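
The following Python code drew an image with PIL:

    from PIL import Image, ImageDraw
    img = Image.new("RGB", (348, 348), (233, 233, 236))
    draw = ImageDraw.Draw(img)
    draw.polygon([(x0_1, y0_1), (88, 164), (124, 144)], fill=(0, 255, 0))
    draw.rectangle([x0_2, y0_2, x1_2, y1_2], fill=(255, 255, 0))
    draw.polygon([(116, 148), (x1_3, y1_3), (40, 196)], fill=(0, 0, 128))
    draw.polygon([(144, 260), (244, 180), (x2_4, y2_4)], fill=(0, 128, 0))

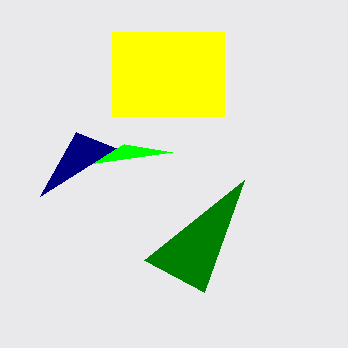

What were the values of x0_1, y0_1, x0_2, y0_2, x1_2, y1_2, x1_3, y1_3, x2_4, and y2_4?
x0_1 = 172
y0_1 = 152
x0_2 = 112
y0_2 = 32
x1_2 = 224
y1_2 = 116
x1_3 = 76
y1_3 = 132
x2_4 = 204
y2_4 = 292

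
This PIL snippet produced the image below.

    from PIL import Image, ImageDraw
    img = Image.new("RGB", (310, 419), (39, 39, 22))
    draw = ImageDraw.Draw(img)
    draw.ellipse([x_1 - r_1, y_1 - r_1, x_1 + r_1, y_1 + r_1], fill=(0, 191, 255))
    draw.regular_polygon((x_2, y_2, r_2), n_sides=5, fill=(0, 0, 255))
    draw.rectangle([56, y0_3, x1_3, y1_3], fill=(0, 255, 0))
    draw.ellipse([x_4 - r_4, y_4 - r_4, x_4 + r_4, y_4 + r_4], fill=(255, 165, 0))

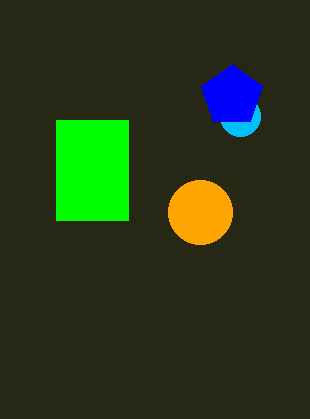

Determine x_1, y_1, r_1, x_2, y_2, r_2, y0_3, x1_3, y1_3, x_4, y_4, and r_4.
x_1 = 240, y_1 = 116, r_1 = 20, x_2 = 232, y_2 = 96, r_2 = 32, y0_3 = 120, x1_3 = 128, y1_3 = 220, x_4 = 200, y_4 = 212, r_4 = 32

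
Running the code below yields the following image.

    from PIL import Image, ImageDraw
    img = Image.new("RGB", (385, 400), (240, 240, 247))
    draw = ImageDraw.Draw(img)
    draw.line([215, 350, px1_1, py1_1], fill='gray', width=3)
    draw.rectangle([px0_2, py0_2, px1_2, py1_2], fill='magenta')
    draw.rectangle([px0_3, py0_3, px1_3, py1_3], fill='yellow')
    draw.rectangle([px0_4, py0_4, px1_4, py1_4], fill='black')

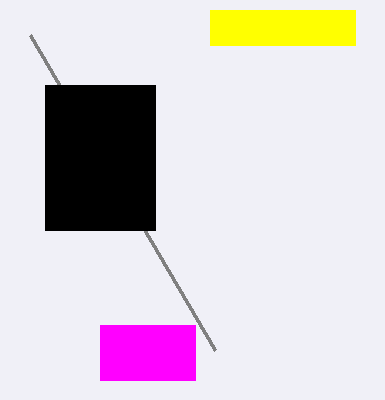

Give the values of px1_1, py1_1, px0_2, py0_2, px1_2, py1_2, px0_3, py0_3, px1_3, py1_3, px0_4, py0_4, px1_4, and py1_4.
px1_1 = 30; py1_1 = 35; px0_2 = 100; py0_2 = 325; px1_2 = 195; py1_2 = 380; px0_3 = 210; py0_3 = 10; px1_3 = 355; py1_3 = 45; px0_4 = 45; py0_4 = 85; px1_4 = 155; py1_4 = 230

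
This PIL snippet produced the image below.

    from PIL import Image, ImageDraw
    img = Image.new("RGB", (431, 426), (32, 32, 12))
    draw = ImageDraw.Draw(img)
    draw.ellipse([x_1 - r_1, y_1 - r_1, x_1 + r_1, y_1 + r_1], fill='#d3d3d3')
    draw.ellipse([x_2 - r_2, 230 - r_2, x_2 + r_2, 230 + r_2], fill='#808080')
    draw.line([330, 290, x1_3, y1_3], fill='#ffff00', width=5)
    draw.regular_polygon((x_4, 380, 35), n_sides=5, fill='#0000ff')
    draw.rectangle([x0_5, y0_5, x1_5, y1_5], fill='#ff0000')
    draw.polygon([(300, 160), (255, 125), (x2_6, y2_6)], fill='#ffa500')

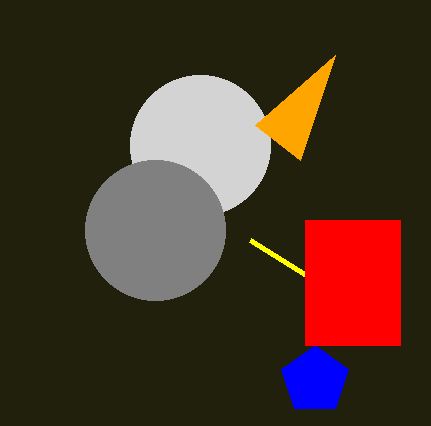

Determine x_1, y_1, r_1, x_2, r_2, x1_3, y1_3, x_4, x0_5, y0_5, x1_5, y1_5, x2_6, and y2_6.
x_1 = 200; y_1 = 145; r_1 = 70; x_2 = 155; r_2 = 70; x1_3 = 250; y1_3 = 240; x_4 = 315; x0_5 = 305; y0_5 = 220; x1_5 = 400; y1_5 = 345; x2_6 = 335; y2_6 = 55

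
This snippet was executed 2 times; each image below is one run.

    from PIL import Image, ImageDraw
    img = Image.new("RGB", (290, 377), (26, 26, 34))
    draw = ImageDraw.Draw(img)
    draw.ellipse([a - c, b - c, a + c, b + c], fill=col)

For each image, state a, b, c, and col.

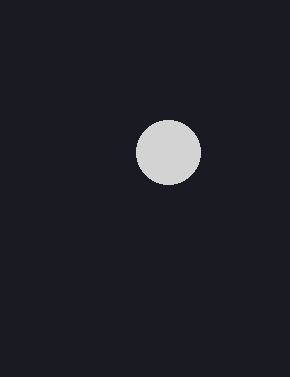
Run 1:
a = 168
b = 152
c = 32
col = 'lightgray'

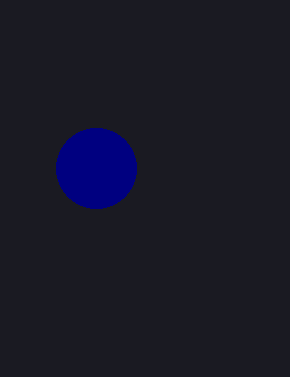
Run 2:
a = 96
b = 168
c = 40
col = 'navy'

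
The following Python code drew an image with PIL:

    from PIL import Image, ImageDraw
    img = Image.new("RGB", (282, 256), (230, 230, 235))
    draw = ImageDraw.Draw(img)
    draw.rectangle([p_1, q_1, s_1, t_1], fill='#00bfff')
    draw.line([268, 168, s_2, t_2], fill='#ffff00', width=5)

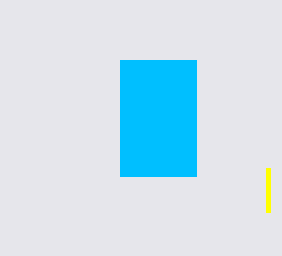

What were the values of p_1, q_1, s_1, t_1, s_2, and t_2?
p_1 = 120, q_1 = 60, s_1 = 196, t_1 = 176, s_2 = 268, t_2 = 212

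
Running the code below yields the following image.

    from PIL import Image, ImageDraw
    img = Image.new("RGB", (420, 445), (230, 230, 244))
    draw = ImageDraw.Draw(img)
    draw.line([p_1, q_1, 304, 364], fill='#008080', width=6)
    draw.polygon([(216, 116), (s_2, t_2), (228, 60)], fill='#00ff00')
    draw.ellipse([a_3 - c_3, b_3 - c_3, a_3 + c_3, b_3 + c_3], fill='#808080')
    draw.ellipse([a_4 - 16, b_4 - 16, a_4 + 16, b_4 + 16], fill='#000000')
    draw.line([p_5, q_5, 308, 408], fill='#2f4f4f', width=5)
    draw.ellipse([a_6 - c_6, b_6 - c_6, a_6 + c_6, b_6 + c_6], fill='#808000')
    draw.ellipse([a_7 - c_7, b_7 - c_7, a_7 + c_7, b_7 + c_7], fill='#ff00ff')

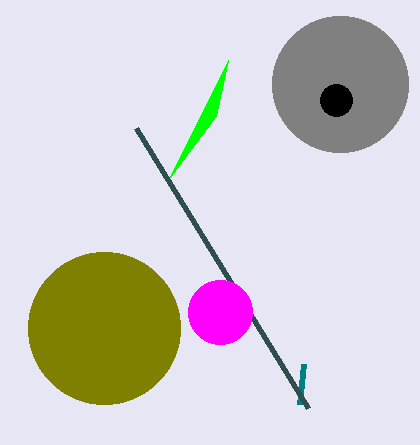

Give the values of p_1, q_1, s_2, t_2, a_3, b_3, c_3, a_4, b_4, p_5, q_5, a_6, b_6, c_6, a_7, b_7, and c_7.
p_1 = 300
q_1 = 404
s_2 = 168
t_2 = 180
a_3 = 340
b_3 = 84
c_3 = 68
a_4 = 336
b_4 = 100
p_5 = 136
q_5 = 128
a_6 = 104
b_6 = 328
c_6 = 76
a_7 = 220
b_7 = 312
c_7 = 32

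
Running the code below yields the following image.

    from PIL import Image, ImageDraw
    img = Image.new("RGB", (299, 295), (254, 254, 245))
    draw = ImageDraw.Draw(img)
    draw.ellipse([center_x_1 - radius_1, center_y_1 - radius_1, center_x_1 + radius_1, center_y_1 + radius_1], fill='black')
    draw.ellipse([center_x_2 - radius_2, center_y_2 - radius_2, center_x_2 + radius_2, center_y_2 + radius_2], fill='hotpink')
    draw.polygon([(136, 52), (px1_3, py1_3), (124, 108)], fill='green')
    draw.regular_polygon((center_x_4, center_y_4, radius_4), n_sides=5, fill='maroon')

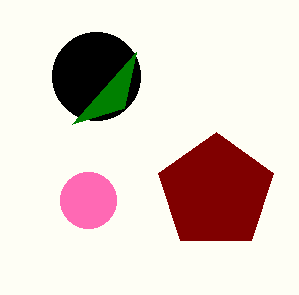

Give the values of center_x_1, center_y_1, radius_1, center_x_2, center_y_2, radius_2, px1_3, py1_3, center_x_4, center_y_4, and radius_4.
center_x_1 = 96
center_y_1 = 76
radius_1 = 44
center_x_2 = 88
center_y_2 = 200
radius_2 = 28
px1_3 = 72
py1_3 = 124
center_x_4 = 216
center_y_4 = 192
radius_4 = 60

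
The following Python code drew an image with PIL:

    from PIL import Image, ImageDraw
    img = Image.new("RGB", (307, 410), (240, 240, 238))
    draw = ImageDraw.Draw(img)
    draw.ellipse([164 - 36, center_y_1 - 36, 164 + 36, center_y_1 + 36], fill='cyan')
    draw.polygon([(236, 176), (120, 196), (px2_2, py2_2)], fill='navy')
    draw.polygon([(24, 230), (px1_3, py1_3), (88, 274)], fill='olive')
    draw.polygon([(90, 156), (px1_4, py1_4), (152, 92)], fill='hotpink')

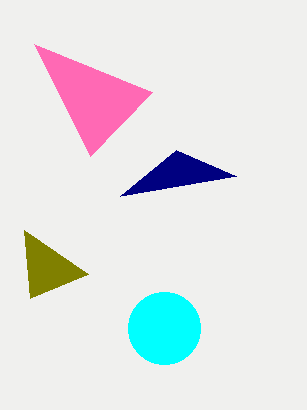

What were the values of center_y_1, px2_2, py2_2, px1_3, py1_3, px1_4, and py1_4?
center_y_1 = 328; px2_2 = 176; py2_2 = 150; px1_3 = 30; py1_3 = 298; px1_4 = 34; py1_4 = 44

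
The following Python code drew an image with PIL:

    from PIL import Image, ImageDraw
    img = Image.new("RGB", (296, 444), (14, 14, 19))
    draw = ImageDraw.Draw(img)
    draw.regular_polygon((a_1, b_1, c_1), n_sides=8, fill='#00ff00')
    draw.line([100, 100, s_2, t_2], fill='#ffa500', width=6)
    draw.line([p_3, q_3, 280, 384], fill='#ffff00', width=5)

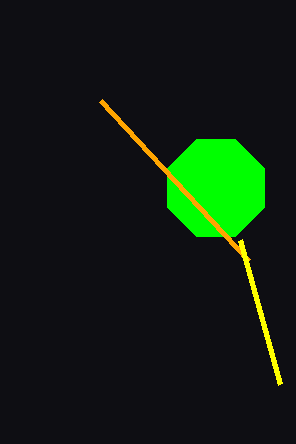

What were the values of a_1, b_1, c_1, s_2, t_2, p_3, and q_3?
a_1 = 216, b_1 = 188, c_1 = 52, s_2 = 248, t_2 = 260, p_3 = 240, q_3 = 240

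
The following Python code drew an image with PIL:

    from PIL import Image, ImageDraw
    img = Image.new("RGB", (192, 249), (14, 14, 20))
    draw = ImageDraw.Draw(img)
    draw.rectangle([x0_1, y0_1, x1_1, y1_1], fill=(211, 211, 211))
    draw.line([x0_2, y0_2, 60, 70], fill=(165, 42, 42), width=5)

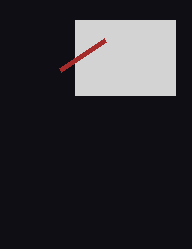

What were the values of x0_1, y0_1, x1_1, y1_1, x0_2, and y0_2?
x0_1 = 75, y0_1 = 20, x1_1 = 175, y1_1 = 95, x0_2 = 105, y0_2 = 40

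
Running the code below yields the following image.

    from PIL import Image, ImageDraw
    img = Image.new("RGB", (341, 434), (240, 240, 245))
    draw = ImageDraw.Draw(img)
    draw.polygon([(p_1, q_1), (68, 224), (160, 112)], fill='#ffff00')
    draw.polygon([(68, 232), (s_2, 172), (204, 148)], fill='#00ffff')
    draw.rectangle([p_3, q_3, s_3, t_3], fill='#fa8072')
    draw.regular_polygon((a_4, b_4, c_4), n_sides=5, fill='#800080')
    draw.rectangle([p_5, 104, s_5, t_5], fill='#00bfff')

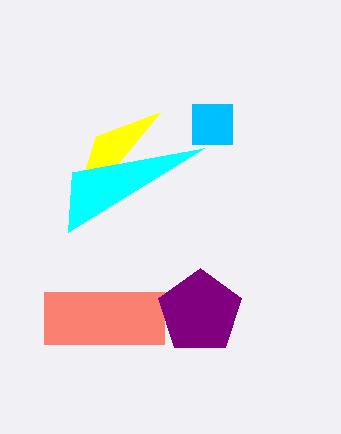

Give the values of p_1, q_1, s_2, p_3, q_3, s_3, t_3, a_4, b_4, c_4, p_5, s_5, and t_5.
p_1 = 96, q_1 = 136, s_2 = 72, p_3 = 44, q_3 = 292, s_3 = 164, t_3 = 344, a_4 = 200, b_4 = 312, c_4 = 44, p_5 = 192, s_5 = 232, t_5 = 144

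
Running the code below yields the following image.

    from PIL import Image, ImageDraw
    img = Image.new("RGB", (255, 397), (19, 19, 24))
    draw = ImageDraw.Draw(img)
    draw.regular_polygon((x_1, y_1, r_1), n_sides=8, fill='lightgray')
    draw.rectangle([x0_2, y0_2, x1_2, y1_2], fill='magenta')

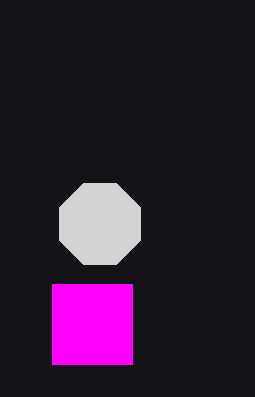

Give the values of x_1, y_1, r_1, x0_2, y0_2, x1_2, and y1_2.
x_1 = 100
y_1 = 224
r_1 = 44
x0_2 = 52
y0_2 = 284
x1_2 = 132
y1_2 = 364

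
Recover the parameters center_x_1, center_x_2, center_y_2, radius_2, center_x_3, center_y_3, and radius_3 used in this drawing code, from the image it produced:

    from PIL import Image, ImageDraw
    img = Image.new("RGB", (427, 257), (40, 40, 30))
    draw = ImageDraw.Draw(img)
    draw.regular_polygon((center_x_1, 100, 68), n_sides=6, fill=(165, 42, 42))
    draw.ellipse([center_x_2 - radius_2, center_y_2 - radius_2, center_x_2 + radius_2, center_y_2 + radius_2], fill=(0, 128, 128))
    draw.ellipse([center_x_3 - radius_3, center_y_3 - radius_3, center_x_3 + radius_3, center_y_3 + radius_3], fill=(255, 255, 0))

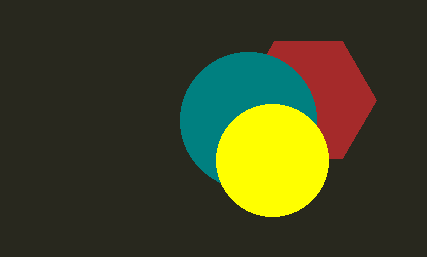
center_x_1 = 308
center_x_2 = 248
center_y_2 = 120
radius_2 = 68
center_x_3 = 272
center_y_3 = 160
radius_3 = 56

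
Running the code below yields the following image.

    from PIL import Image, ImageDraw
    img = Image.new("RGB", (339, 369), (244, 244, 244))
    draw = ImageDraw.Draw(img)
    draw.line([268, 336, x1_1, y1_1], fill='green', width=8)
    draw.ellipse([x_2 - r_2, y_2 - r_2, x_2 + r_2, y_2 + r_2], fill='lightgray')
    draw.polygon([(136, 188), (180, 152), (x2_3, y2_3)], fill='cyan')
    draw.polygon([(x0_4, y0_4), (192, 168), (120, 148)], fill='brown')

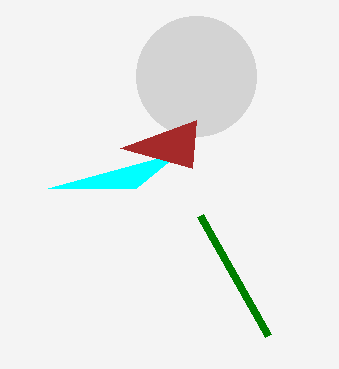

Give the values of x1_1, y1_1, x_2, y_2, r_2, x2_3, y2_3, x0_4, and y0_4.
x1_1 = 200, y1_1 = 216, x_2 = 196, y_2 = 76, r_2 = 60, x2_3 = 48, y2_3 = 188, x0_4 = 196, y0_4 = 120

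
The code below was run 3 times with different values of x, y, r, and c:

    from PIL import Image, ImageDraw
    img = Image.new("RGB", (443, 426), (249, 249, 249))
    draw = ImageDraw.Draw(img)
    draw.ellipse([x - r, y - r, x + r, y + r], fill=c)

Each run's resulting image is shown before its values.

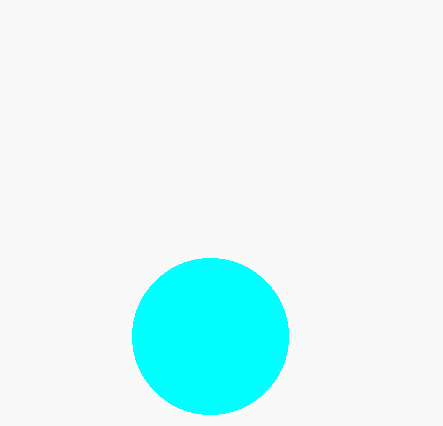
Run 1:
x = 210; y = 336; r = 78; c = 'cyan'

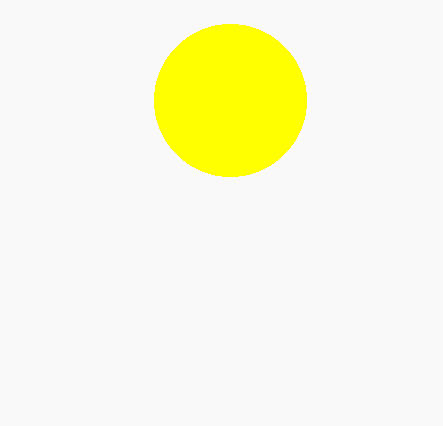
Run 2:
x = 230
y = 100
r = 76
c = 'yellow'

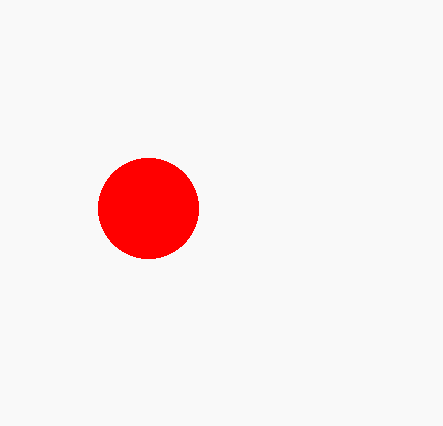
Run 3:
x = 148; y = 208; r = 50; c = 'red'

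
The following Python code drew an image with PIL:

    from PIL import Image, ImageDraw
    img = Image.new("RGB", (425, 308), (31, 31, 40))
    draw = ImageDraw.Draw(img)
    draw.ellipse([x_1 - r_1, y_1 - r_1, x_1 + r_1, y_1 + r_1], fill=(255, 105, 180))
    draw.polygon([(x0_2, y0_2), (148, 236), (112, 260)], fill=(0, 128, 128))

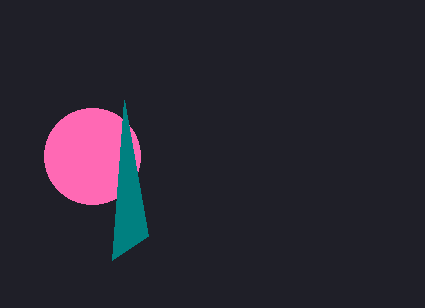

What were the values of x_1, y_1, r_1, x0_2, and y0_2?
x_1 = 92; y_1 = 156; r_1 = 48; x0_2 = 124; y0_2 = 100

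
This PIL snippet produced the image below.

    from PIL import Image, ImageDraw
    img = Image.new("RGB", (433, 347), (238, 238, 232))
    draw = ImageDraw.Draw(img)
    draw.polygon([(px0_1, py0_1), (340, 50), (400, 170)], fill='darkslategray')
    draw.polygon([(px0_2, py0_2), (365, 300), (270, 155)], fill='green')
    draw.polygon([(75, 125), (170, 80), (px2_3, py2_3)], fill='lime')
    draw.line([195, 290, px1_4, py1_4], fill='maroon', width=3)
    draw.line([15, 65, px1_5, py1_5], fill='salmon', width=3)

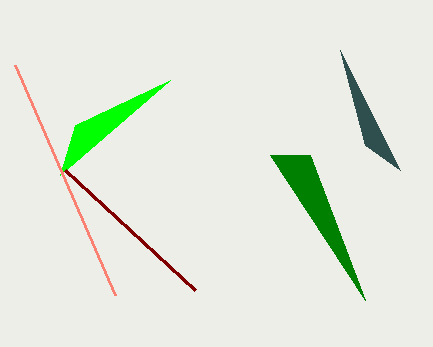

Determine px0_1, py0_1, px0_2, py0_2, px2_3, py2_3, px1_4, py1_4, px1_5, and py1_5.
px0_1 = 365; py0_1 = 145; px0_2 = 310; py0_2 = 155; px2_3 = 60; py2_3 = 175; px1_4 = 65; py1_4 = 170; px1_5 = 115; py1_5 = 295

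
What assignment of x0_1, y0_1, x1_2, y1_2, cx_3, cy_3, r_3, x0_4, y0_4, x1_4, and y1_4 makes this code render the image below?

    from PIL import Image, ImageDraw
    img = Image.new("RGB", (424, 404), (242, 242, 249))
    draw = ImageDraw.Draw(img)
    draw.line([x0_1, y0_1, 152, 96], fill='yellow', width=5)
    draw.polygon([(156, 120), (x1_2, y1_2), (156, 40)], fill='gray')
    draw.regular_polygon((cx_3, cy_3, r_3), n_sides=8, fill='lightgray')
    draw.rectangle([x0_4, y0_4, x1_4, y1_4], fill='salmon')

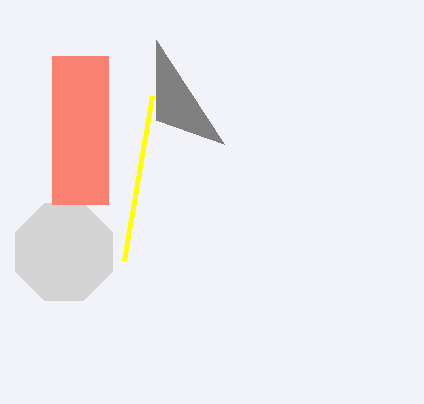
x0_1 = 124, y0_1 = 260, x1_2 = 224, y1_2 = 144, cx_3 = 64, cy_3 = 252, r_3 = 52, x0_4 = 52, y0_4 = 56, x1_4 = 108, y1_4 = 204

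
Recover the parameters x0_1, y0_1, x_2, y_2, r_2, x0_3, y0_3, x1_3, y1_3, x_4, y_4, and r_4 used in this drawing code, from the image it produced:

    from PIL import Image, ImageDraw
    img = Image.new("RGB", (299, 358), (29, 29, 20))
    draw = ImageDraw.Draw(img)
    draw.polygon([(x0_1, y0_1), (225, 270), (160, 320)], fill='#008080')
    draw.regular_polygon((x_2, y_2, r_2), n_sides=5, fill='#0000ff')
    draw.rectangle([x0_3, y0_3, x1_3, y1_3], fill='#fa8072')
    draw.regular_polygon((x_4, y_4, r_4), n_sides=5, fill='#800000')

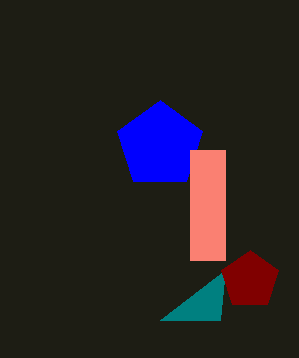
x0_1 = 220
y0_1 = 320
x_2 = 160
y_2 = 145
r_2 = 45
x0_3 = 190
y0_3 = 150
x1_3 = 225
y1_3 = 260
x_4 = 250
y_4 = 280
r_4 = 30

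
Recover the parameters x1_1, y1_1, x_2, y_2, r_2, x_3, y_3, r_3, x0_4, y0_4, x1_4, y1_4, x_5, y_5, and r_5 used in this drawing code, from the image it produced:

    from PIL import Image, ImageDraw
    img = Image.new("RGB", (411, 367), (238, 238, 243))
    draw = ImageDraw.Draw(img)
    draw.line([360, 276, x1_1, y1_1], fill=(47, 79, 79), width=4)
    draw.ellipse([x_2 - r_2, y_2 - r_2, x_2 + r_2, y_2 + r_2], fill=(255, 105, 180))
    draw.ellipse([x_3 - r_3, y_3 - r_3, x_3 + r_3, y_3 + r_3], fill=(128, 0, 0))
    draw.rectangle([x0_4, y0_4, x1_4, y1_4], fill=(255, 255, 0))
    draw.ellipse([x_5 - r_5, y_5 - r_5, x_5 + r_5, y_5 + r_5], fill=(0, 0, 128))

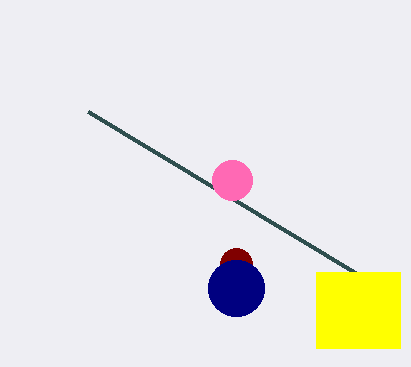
x1_1 = 88; y1_1 = 112; x_2 = 232; y_2 = 180; r_2 = 20; x_3 = 236; y_3 = 264; r_3 = 16; x0_4 = 316; y0_4 = 272; x1_4 = 400; y1_4 = 348; x_5 = 236; y_5 = 288; r_5 = 28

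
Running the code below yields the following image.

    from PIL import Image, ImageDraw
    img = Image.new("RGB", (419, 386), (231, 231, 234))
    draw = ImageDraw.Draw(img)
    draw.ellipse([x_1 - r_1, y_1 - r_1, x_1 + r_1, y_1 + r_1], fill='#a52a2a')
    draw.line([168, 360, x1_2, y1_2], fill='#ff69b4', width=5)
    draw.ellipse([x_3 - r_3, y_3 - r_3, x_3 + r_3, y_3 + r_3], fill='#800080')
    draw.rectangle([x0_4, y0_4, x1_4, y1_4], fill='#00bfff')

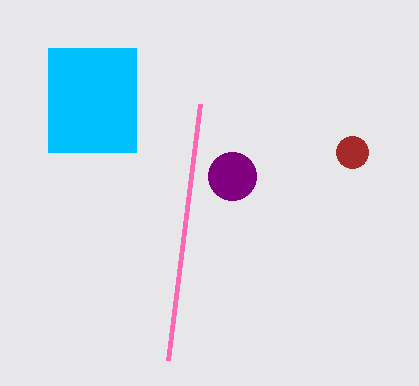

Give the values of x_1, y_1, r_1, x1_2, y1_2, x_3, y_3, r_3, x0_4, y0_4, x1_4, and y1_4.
x_1 = 352, y_1 = 152, r_1 = 16, x1_2 = 200, y1_2 = 104, x_3 = 232, y_3 = 176, r_3 = 24, x0_4 = 48, y0_4 = 48, x1_4 = 136, y1_4 = 152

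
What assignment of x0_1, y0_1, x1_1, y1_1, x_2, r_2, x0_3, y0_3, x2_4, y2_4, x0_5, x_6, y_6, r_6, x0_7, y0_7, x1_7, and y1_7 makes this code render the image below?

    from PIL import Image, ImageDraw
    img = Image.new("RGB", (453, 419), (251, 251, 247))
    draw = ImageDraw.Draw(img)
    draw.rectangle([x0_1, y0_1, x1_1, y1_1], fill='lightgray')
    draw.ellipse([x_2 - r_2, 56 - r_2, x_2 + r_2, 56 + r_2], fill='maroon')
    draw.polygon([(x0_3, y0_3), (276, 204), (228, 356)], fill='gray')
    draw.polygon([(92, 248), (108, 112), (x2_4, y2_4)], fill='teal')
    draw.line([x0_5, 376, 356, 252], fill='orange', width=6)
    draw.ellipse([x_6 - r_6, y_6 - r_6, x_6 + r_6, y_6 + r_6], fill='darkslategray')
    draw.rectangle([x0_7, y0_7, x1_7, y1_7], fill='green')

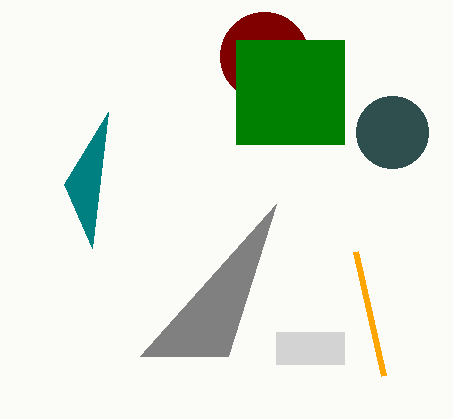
x0_1 = 276
y0_1 = 332
x1_1 = 344
y1_1 = 364
x_2 = 264
r_2 = 44
x0_3 = 140
y0_3 = 356
x2_4 = 64
y2_4 = 184
x0_5 = 384
x_6 = 392
y_6 = 132
r_6 = 36
x0_7 = 236
y0_7 = 40
x1_7 = 344
y1_7 = 144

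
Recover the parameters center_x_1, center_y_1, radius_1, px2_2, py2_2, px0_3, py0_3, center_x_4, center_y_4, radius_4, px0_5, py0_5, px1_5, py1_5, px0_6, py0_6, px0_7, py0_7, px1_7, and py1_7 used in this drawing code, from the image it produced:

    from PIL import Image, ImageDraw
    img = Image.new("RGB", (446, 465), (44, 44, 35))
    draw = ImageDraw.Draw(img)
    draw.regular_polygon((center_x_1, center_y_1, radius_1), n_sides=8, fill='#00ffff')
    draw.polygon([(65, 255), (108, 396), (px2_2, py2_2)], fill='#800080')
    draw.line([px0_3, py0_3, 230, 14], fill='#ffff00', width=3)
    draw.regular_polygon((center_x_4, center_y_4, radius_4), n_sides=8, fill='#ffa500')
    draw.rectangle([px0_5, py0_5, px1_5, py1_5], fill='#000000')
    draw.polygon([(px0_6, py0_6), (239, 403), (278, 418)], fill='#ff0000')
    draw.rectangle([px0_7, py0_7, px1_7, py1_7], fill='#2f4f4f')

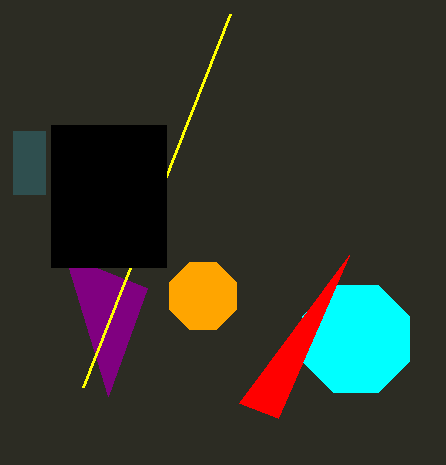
center_x_1 = 356; center_y_1 = 339; radius_1 = 58; px2_2 = 147; py2_2 = 288; px0_3 = 83; py0_3 = 387; center_x_4 = 203; center_y_4 = 296; radius_4 = 36; px0_5 = 51; py0_5 = 125; px1_5 = 166; py1_5 = 267; px0_6 = 349; py0_6 = 255; px0_7 = 13; py0_7 = 131; px1_7 = 45; py1_7 = 194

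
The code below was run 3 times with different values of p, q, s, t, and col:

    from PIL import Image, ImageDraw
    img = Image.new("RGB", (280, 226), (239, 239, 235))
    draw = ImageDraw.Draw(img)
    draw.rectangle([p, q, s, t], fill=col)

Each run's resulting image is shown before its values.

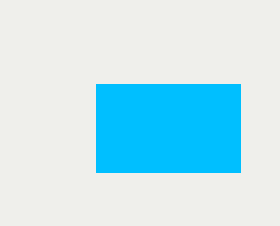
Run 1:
p = 96, q = 84, s = 240, t = 172, col = 'deepskyblue'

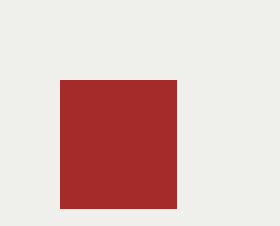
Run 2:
p = 60
q = 80
s = 176
t = 208
col = 'brown'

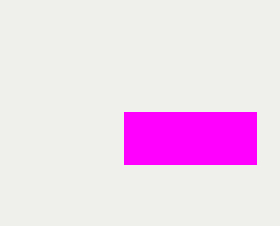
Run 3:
p = 124; q = 112; s = 256; t = 164; col = 'magenta'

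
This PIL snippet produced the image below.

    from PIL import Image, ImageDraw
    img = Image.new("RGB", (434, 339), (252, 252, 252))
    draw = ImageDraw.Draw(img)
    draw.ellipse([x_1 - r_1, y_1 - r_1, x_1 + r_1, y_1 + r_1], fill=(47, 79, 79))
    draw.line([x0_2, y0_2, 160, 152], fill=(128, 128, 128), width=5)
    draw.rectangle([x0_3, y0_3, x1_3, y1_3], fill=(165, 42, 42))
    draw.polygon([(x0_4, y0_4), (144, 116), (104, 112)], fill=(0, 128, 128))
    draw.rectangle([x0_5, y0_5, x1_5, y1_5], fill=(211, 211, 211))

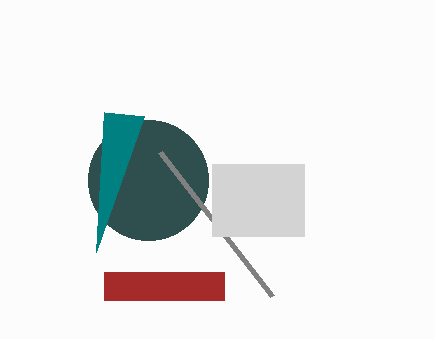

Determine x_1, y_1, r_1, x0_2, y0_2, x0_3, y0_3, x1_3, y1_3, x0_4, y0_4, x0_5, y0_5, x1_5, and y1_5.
x_1 = 148, y_1 = 180, r_1 = 60, x0_2 = 272, y0_2 = 296, x0_3 = 104, y0_3 = 272, x1_3 = 224, y1_3 = 300, x0_4 = 96, y0_4 = 252, x0_5 = 212, y0_5 = 164, x1_5 = 304, y1_5 = 236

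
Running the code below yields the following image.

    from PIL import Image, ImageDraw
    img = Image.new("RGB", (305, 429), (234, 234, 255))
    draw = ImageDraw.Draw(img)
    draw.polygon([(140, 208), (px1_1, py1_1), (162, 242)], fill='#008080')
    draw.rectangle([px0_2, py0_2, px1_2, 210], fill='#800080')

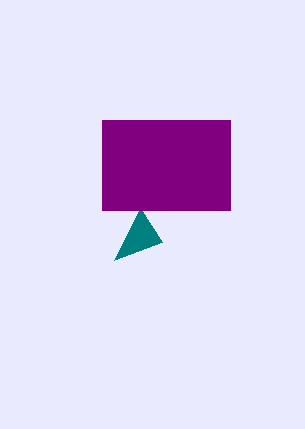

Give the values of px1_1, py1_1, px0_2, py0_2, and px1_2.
px1_1 = 114; py1_1 = 260; px0_2 = 102; py0_2 = 120; px1_2 = 230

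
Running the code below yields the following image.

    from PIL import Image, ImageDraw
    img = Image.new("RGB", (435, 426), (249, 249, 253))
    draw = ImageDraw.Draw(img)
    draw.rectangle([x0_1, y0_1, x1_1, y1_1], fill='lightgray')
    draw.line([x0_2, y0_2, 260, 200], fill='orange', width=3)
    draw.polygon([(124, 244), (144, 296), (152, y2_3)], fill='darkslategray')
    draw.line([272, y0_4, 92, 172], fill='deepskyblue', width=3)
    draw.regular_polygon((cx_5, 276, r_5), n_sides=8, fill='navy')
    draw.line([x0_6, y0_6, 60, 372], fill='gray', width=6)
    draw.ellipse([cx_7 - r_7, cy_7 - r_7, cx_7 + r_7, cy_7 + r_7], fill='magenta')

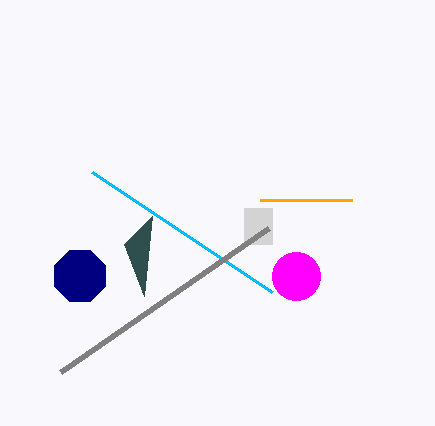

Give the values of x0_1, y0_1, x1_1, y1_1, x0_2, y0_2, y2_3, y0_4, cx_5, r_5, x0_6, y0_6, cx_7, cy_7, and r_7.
x0_1 = 244
y0_1 = 208
x1_1 = 272
y1_1 = 244
x0_2 = 352
y0_2 = 200
y2_3 = 216
y0_4 = 292
cx_5 = 80
r_5 = 28
x0_6 = 268
y0_6 = 228
cx_7 = 296
cy_7 = 276
r_7 = 24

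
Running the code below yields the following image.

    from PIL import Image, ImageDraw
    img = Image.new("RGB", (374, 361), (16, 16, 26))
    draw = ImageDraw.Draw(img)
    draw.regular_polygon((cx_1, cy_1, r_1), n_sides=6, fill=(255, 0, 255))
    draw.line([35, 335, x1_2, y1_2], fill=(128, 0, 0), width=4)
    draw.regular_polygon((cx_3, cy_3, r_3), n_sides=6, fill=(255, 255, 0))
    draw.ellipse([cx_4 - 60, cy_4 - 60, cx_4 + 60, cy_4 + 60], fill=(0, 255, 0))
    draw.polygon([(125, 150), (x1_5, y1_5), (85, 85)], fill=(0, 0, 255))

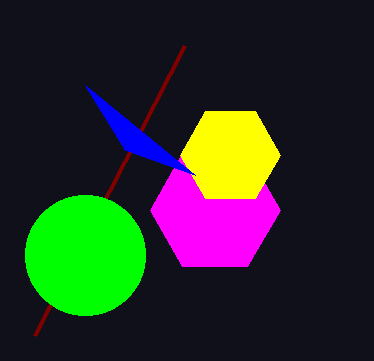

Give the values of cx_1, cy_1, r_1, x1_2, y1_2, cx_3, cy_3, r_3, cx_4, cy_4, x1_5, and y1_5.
cx_1 = 215
cy_1 = 210
r_1 = 65
x1_2 = 185
y1_2 = 45
cx_3 = 230
cy_3 = 155
r_3 = 50
cx_4 = 85
cy_4 = 255
x1_5 = 195
y1_5 = 175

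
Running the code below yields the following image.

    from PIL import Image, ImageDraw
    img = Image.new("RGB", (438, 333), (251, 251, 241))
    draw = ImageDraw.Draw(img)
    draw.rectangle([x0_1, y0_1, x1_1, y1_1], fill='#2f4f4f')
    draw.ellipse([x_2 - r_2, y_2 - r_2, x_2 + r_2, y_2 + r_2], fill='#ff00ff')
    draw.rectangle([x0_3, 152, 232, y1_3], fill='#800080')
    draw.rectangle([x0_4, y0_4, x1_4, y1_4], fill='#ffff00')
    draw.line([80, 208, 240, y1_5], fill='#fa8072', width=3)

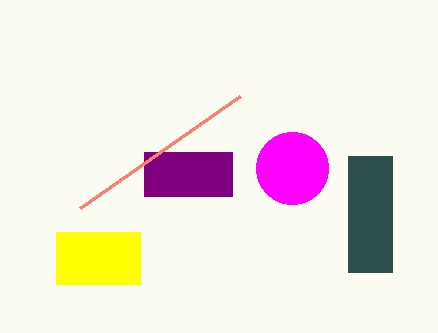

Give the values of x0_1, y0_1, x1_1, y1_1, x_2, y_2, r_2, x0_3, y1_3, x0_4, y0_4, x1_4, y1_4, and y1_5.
x0_1 = 348, y0_1 = 156, x1_1 = 392, y1_1 = 272, x_2 = 292, y_2 = 168, r_2 = 36, x0_3 = 144, y1_3 = 196, x0_4 = 56, y0_4 = 232, x1_4 = 140, y1_4 = 284, y1_5 = 96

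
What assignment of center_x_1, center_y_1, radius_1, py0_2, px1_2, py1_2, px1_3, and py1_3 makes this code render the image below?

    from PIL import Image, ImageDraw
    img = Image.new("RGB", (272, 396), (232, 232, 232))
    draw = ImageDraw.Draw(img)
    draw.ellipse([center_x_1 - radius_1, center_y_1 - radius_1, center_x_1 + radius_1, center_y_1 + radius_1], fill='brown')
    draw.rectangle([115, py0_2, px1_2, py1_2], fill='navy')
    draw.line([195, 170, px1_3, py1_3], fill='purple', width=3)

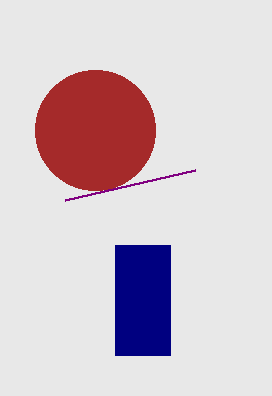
center_x_1 = 95, center_y_1 = 130, radius_1 = 60, py0_2 = 245, px1_2 = 170, py1_2 = 355, px1_3 = 65, py1_3 = 200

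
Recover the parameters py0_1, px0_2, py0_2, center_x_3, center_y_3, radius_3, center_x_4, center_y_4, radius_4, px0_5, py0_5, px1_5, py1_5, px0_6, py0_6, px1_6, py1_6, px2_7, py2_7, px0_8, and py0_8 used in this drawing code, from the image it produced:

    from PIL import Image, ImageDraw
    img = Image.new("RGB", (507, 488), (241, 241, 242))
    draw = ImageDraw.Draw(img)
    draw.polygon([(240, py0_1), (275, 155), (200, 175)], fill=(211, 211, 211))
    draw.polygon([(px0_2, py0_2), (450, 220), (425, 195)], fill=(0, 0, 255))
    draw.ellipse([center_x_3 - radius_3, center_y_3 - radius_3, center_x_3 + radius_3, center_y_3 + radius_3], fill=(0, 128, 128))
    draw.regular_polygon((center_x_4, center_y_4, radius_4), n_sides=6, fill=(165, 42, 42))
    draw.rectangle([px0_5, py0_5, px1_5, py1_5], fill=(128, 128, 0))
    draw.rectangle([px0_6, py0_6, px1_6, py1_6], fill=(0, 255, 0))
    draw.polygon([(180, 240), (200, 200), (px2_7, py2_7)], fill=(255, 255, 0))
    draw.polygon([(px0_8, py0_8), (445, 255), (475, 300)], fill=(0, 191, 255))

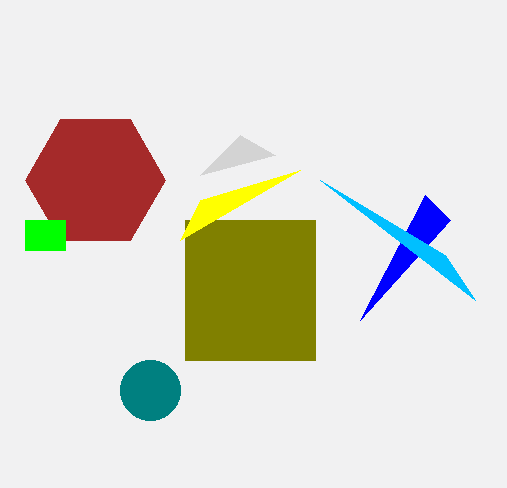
py0_1 = 135; px0_2 = 360; py0_2 = 320; center_x_3 = 150; center_y_3 = 390; radius_3 = 30; center_x_4 = 95; center_y_4 = 180; radius_4 = 70; px0_5 = 185; py0_5 = 220; px1_5 = 315; py1_5 = 360; px0_6 = 25; py0_6 = 220; px1_6 = 65; py1_6 = 250; px2_7 = 300; py2_7 = 170; px0_8 = 320; py0_8 = 180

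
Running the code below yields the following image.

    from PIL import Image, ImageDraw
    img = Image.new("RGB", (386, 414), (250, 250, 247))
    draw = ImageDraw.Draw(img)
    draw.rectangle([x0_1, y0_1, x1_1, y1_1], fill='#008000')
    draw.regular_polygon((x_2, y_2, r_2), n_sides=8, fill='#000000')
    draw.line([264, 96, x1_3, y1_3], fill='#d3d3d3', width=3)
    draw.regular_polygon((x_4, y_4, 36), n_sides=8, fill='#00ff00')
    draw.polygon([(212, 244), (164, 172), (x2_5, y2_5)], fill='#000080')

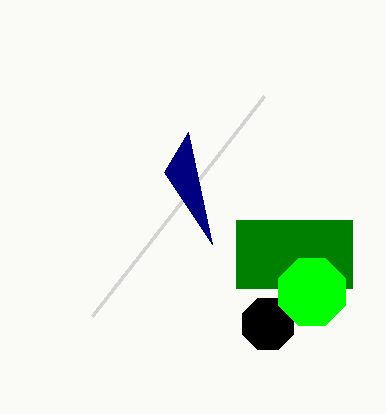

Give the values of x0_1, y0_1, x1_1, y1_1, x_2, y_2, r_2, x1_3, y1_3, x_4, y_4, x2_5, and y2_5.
x0_1 = 236; y0_1 = 220; x1_1 = 352; y1_1 = 288; x_2 = 268; y_2 = 324; r_2 = 28; x1_3 = 92; y1_3 = 316; x_4 = 312; y_4 = 292; x2_5 = 188; y2_5 = 132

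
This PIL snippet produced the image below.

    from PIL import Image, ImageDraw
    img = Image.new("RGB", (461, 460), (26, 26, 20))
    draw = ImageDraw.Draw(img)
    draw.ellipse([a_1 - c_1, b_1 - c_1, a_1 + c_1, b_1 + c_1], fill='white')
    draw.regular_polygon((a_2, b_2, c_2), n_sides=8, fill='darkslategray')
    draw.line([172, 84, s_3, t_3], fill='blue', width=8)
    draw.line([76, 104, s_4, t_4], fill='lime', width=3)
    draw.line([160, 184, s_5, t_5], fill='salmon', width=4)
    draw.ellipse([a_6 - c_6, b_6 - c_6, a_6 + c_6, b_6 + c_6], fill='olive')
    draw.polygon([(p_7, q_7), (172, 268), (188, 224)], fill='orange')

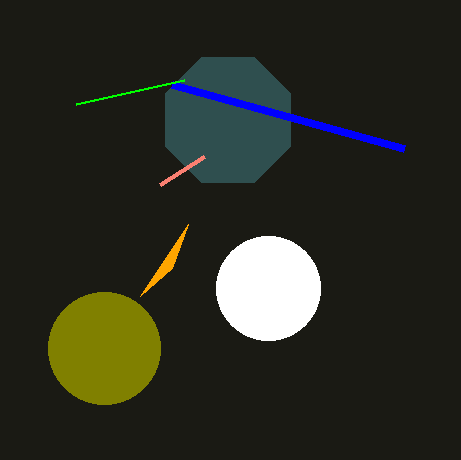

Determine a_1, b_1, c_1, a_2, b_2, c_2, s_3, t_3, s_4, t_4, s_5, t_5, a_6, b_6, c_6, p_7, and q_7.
a_1 = 268; b_1 = 288; c_1 = 52; a_2 = 228; b_2 = 120; c_2 = 68; s_3 = 404; t_3 = 148; s_4 = 184; t_4 = 80; s_5 = 204; t_5 = 156; a_6 = 104; b_6 = 348; c_6 = 56; p_7 = 140; q_7 = 296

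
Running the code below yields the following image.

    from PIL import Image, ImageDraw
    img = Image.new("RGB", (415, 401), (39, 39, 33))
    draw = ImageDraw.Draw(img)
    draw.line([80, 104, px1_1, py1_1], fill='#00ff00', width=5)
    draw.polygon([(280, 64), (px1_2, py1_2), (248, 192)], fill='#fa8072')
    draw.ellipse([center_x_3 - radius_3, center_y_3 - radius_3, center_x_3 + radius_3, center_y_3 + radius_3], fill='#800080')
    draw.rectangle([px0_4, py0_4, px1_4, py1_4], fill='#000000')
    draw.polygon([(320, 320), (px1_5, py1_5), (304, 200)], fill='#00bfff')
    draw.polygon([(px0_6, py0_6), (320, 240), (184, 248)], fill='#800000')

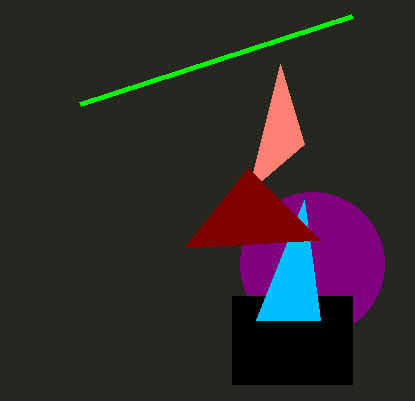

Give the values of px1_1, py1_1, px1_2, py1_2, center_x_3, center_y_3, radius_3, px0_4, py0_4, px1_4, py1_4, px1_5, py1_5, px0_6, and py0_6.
px1_1 = 352
py1_1 = 16
px1_2 = 304
py1_2 = 144
center_x_3 = 312
center_y_3 = 264
radius_3 = 72
px0_4 = 232
py0_4 = 296
px1_4 = 352
py1_4 = 384
px1_5 = 256
py1_5 = 320
px0_6 = 248
py0_6 = 168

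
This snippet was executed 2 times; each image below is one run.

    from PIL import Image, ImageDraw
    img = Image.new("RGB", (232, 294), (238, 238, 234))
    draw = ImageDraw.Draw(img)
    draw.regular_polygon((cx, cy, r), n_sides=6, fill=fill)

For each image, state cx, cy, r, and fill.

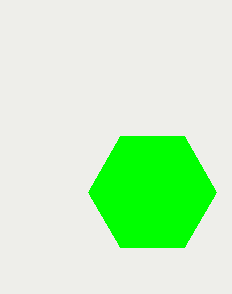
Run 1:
cx = 152
cy = 192
r = 64
fill = 'lime'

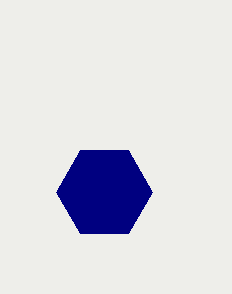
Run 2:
cx = 104, cy = 192, r = 48, fill = 'navy'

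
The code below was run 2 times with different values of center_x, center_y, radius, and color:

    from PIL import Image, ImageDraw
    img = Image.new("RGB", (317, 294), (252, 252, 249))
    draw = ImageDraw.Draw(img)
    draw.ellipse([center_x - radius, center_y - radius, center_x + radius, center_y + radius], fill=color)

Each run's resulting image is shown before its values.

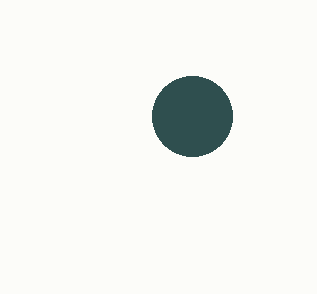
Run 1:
center_x = 192, center_y = 116, radius = 40, color = 'darkslategray'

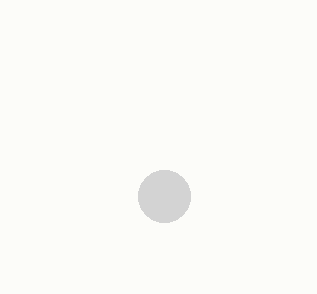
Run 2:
center_x = 164
center_y = 196
radius = 26
color = 'lightgray'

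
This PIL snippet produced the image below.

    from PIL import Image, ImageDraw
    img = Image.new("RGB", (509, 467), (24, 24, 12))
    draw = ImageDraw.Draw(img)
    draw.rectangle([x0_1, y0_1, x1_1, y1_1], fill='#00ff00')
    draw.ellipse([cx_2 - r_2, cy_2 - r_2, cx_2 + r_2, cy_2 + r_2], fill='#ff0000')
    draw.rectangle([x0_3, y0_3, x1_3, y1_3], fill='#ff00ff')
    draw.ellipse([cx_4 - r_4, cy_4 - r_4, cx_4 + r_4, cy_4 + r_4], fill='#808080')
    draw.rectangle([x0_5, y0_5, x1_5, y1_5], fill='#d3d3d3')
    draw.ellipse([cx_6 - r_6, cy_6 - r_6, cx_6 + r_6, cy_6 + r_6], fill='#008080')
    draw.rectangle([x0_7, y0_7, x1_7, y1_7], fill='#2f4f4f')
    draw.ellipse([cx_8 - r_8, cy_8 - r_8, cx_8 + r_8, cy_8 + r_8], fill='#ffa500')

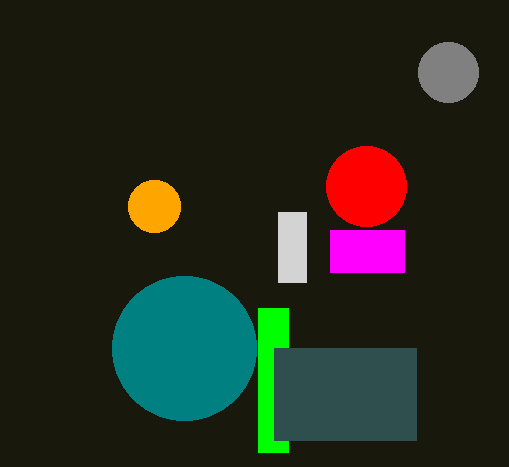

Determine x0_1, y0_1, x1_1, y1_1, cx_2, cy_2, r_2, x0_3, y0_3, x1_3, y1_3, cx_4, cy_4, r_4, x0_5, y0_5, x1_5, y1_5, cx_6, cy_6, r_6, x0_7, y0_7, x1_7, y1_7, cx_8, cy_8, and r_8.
x0_1 = 258
y0_1 = 308
x1_1 = 288
y1_1 = 452
cx_2 = 366
cy_2 = 186
r_2 = 40
x0_3 = 330
y0_3 = 230
x1_3 = 404
y1_3 = 272
cx_4 = 448
cy_4 = 72
r_4 = 30
x0_5 = 278
y0_5 = 212
x1_5 = 306
y1_5 = 282
cx_6 = 184
cy_6 = 348
r_6 = 72
x0_7 = 274
y0_7 = 348
x1_7 = 416
y1_7 = 440
cx_8 = 154
cy_8 = 206
r_8 = 26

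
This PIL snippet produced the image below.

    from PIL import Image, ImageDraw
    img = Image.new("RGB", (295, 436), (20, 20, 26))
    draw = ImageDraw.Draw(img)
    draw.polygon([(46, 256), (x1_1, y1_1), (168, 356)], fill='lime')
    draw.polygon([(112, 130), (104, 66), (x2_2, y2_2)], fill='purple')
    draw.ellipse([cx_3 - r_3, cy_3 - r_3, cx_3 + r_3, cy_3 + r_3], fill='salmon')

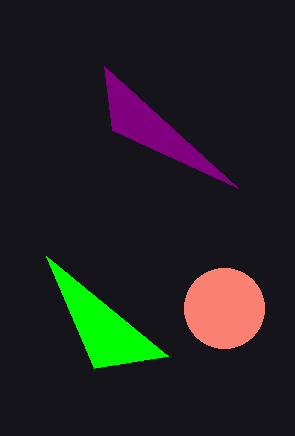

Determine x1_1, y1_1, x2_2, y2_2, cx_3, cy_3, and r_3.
x1_1 = 94; y1_1 = 368; x2_2 = 238; y2_2 = 188; cx_3 = 224; cy_3 = 308; r_3 = 40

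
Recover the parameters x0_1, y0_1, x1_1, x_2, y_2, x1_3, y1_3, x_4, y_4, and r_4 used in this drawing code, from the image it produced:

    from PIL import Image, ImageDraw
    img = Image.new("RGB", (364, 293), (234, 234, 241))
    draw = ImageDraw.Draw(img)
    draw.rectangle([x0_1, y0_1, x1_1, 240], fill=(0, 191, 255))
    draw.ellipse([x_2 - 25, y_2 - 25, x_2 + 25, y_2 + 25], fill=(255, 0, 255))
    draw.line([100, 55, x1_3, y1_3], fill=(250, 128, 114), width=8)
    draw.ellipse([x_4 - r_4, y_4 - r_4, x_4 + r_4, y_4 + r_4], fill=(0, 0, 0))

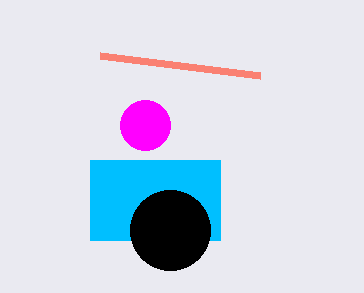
x0_1 = 90, y0_1 = 160, x1_1 = 220, x_2 = 145, y_2 = 125, x1_3 = 260, y1_3 = 75, x_4 = 170, y_4 = 230, r_4 = 40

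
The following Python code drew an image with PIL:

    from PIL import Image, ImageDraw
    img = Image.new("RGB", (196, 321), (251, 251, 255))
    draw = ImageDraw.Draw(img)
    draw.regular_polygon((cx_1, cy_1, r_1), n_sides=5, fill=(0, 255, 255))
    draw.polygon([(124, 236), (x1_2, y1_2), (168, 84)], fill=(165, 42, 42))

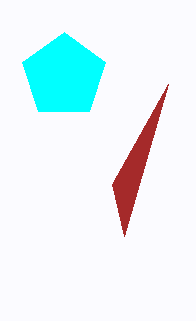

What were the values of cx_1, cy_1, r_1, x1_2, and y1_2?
cx_1 = 64, cy_1 = 76, r_1 = 44, x1_2 = 112, y1_2 = 184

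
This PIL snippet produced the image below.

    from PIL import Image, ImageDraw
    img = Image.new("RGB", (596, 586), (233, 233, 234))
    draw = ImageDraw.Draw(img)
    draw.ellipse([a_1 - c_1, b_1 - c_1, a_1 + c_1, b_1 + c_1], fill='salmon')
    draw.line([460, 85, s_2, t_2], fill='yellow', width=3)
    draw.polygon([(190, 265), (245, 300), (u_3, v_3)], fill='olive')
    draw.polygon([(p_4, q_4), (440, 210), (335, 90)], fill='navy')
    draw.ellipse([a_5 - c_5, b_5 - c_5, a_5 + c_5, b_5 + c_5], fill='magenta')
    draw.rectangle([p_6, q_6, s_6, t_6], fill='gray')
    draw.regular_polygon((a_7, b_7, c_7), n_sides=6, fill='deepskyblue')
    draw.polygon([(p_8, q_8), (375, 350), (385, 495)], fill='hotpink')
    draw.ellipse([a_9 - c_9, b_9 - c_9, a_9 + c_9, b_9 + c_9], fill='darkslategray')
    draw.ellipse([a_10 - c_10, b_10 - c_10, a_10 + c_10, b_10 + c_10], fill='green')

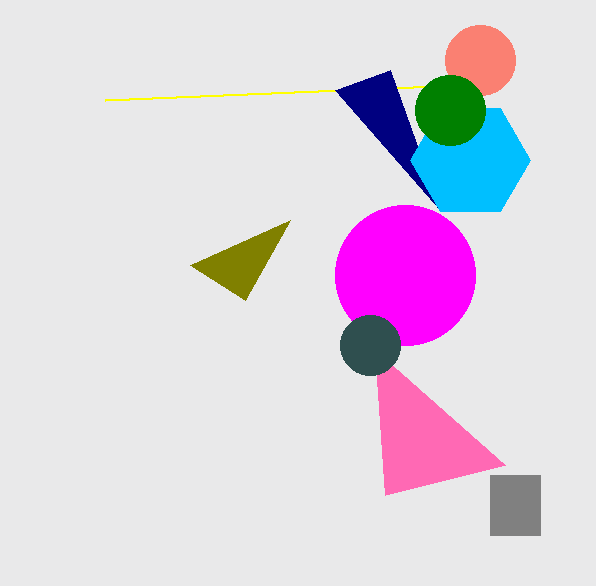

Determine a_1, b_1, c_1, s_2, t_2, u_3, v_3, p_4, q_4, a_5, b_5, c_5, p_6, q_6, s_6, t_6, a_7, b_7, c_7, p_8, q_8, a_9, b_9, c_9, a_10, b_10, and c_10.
a_1 = 480
b_1 = 60
c_1 = 35
s_2 = 105
t_2 = 100
u_3 = 290
v_3 = 220
p_4 = 390
q_4 = 70
a_5 = 405
b_5 = 275
c_5 = 70
p_6 = 490
q_6 = 475
s_6 = 540
t_6 = 535
a_7 = 470
b_7 = 160
c_7 = 60
p_8 = 505
q_8 = 465
a_9 = 370
b_9 = 345
c_9 = 30
a_10 = 450
b_10 = 110
c_10 = 35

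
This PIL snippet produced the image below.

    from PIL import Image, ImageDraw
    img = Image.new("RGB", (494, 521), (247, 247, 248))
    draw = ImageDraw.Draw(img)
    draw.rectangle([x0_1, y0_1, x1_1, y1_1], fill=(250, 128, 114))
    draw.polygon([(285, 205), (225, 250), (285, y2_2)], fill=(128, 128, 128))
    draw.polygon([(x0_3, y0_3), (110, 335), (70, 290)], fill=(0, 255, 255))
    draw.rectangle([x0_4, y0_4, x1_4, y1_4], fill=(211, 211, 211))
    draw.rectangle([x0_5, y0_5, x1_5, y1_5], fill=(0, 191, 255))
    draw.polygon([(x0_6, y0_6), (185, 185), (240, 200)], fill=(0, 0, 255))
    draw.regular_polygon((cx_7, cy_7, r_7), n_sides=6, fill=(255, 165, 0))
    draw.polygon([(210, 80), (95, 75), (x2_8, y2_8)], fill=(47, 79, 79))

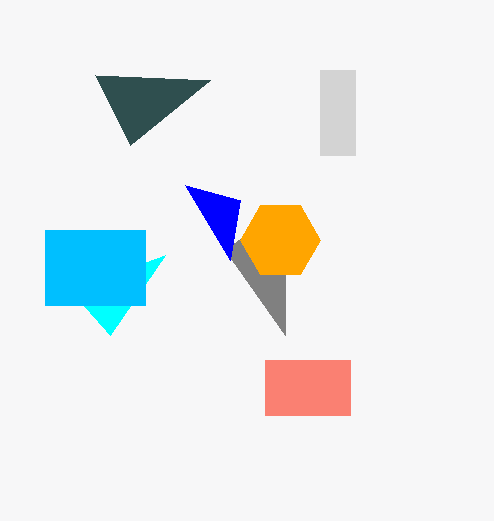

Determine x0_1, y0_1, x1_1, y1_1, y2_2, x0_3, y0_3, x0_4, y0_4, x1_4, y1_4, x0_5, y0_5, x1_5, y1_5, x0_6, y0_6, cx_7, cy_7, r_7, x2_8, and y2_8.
x0_1 = 265
y0_1 = 360
x1_1 = 350
y1_1 = 415
y2_2 = 335
x0_3 = 165
y0_3 = 255
x0_4 = 320
y0_4 = 70
x1_4 = 355
y1_4 = 155
x0_5 = 45
y0_5 = 230
x1_5 = 145
y1_5 = 305
x0_6 = 230
y0_6 = 260
cx_7 = 280
cy_7 = 240
r_7 = 40
x2_8 = 130
y2_8 = 145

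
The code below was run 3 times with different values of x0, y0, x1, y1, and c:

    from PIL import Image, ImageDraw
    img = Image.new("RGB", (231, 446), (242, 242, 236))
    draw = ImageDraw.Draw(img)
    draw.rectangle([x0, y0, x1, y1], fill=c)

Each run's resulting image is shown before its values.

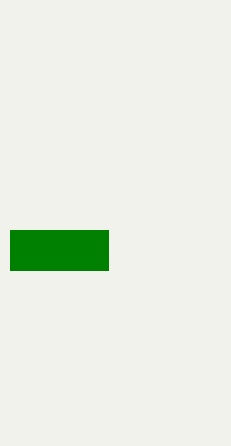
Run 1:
x0 = 10
y0 = 230
x1 = 108
y1 = 270
c = 'green'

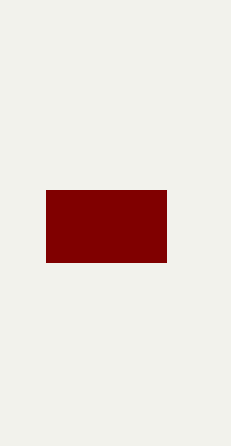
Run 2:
x0 = 46, y0 = 190, x1 = 166, y1 = 262, c = 'maroon'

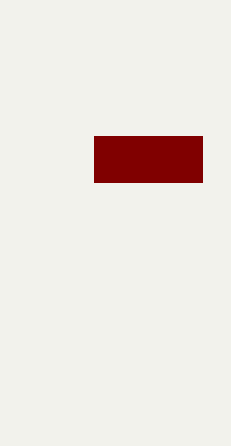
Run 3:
x0 = 94
y0 = 136
x1 = 202
y1 = 182
c = 'maroon'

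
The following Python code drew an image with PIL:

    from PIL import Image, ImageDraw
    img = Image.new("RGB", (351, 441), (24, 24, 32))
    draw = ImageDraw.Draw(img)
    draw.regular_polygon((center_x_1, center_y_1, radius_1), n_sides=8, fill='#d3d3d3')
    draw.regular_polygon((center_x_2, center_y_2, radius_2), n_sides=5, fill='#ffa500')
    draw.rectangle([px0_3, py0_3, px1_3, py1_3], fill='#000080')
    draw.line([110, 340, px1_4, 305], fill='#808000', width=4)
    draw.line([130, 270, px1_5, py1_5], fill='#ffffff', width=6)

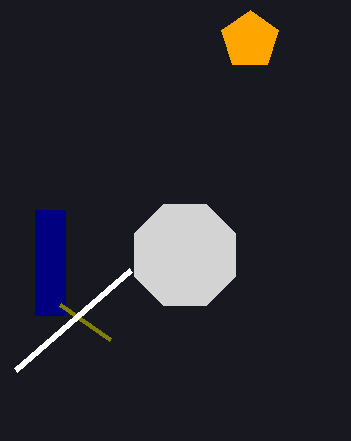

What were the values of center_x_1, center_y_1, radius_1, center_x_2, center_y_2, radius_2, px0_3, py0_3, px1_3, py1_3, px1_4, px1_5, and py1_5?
center_x_1 = 185, center_y_1 = 255, radius_1 = 55, center_x_2 = 250, center_y_2 = 40, radius_2 = 30, px0_3 = 35, py0_3 = 210, px1_3 = 65, py1_3 = 315, px1_4 = 60, px1_5 = 15, py1_5 = 370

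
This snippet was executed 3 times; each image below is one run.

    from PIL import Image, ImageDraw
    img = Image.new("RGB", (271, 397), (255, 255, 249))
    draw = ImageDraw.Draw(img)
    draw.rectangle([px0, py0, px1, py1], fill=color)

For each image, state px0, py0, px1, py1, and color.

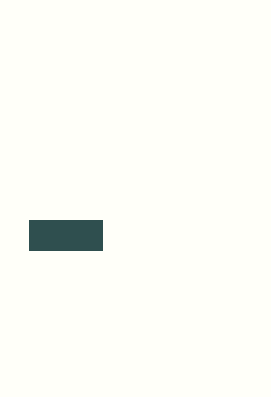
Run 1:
px0 = 29, py0 = 220, px1 = 102, py1 = 250, color = 'darkslategray'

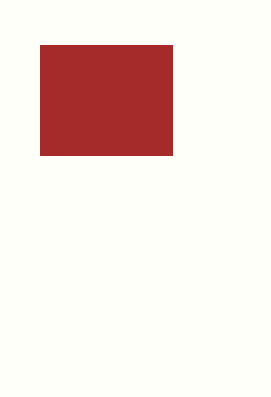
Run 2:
px0 = 40; py0 = 45; px1 = 172; py1 = 155; color = 'brown'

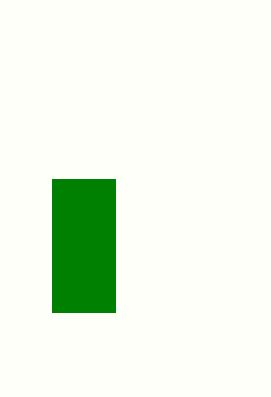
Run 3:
px0 = 52, py0 = 179, px1 = 115, py1 = 312, color = 'green'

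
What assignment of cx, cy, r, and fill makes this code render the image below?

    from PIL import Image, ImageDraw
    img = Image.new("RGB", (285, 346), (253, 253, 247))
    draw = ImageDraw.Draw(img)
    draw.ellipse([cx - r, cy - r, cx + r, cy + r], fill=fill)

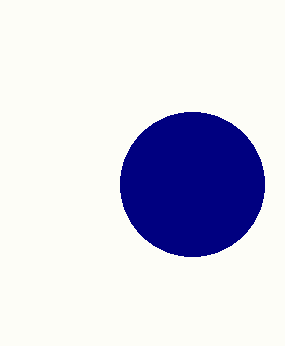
cx = 192, cy = 184, r = 72, fill = 'navy'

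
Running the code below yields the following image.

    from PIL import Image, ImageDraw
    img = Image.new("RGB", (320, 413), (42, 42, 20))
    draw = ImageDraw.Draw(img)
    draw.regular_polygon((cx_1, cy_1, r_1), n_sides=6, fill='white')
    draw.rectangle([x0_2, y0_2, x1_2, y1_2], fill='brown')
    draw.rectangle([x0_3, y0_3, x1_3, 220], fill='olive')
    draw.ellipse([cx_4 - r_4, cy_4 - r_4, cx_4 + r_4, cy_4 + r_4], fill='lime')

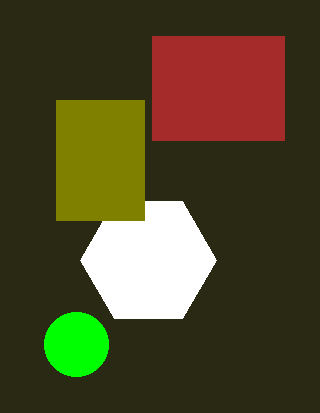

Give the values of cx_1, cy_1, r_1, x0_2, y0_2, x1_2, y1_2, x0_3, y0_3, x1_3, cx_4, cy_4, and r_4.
cx_1 = 148
cy_1 = 260
r_1 = 68
x0_2 = 152
y0_2 = 36
x1_2 = 284
y1_2 = 140
x0_3 = 56
y0_3 = 100
x1_3 = 144
cx_4 = 76
cy_4 = 344
r_4 = 32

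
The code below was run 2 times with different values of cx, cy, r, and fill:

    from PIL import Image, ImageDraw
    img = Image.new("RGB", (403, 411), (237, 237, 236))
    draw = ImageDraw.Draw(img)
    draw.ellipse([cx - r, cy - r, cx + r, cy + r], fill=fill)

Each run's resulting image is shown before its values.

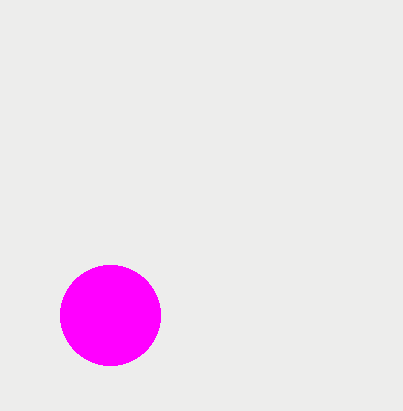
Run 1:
cx = 110
cy = 315
r = 50
fill = 'magenta'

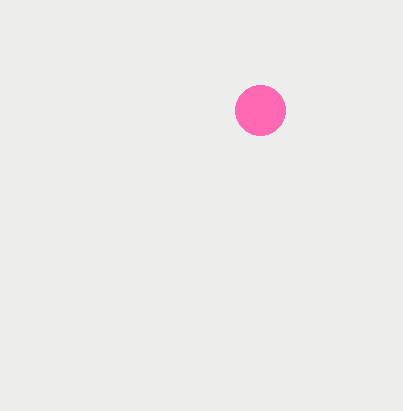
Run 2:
cx = 260; cy = 110; r = 25; fill = 'hotpink'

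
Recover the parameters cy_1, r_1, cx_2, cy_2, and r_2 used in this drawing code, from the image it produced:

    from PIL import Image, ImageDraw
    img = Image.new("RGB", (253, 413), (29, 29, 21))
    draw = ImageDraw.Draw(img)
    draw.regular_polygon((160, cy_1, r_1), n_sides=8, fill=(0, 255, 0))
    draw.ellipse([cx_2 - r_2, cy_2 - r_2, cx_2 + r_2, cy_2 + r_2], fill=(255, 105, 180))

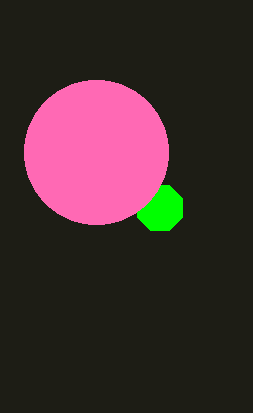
cy_1 = 208, r_1 = 24, cx_2 = 96, cy_2 = 152, r_2 = 72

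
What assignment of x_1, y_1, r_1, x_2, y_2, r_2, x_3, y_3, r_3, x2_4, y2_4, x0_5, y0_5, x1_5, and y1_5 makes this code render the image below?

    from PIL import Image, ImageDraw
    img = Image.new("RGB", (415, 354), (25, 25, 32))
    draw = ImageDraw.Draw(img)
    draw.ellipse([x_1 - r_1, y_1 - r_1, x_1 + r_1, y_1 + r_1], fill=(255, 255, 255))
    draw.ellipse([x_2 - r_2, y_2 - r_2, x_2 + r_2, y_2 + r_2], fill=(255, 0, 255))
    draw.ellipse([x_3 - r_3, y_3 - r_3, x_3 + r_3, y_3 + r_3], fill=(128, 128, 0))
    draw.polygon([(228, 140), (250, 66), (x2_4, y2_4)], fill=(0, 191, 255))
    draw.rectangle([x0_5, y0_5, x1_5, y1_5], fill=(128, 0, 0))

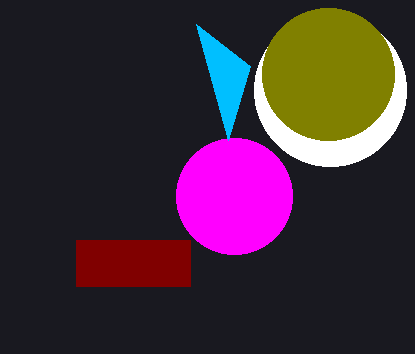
x_1 = 330
y_1 = 90
r_1 = 76
x_2 = 234
y_2 = 196
r_2 = 58
x_3 = 328
y_3 = 74
r_3 = 66
x2_4 = 196
y2_4 = 24
x0_5 = 76
y0_5 = 240
x1_5 = 190
y1_5 = 286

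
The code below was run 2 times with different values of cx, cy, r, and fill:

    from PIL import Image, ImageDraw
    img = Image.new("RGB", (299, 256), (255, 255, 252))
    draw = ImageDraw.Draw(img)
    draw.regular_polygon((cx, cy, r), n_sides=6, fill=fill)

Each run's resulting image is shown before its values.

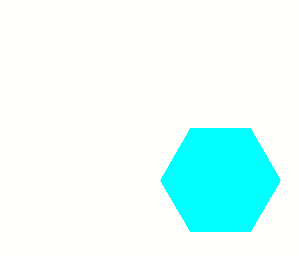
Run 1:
cx = 220
cy = 180
r = 60
fill = 'cyan'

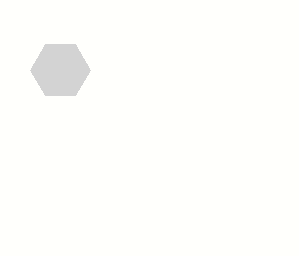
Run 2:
cx = 60
cy = 70
r = 30
fill = 'lightgray'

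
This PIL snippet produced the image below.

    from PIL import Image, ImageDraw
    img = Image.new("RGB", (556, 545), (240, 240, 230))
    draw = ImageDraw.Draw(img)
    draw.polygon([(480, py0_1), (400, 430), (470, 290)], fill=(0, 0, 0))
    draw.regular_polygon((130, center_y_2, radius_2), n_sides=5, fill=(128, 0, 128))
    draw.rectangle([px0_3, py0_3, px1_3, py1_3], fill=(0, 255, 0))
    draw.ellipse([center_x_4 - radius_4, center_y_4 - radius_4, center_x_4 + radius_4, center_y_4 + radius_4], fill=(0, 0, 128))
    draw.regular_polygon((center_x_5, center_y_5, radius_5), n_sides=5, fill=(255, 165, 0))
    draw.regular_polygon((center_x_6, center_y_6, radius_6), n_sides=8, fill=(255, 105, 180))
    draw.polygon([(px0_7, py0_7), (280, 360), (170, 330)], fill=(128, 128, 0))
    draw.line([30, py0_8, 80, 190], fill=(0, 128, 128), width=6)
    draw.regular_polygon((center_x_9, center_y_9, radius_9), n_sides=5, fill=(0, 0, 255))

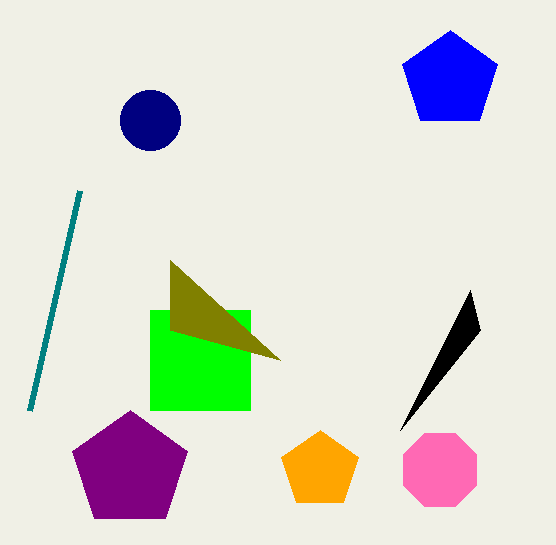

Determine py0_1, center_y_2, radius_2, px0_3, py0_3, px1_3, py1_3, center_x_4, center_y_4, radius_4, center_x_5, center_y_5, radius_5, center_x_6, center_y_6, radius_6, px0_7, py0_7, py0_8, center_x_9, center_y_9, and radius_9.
py0_1 = 330
center_y_2 = 470
radius_2 = 60
px0_3 = 150
py0_3 = 310
px1_3 = 250
py1_3 = 410
center_x_4 = 150
center_y_4 = 120
radius_4 = 30
center_x_5 = 320
center_y_5 = 470
radius_5 = 40
center_x_6 = 440
center_y_6 = 470
radius_6 = 40
px0_7 = 170
py0_7 = 260
py0_8 = 410
center_x_9 = 450
center_y_9 = 80
radius_9 = 50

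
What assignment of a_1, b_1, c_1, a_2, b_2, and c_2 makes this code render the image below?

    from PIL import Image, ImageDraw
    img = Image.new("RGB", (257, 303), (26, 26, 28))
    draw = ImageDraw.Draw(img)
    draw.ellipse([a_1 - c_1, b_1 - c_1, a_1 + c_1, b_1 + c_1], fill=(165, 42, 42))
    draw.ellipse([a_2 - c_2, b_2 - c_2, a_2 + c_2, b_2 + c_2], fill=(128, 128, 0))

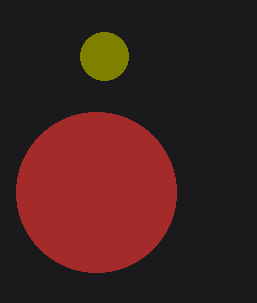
a_1 = 96
b_1 = 192
c_1 = 80
a_2 = 104
b_2 = 56
c_2 = 24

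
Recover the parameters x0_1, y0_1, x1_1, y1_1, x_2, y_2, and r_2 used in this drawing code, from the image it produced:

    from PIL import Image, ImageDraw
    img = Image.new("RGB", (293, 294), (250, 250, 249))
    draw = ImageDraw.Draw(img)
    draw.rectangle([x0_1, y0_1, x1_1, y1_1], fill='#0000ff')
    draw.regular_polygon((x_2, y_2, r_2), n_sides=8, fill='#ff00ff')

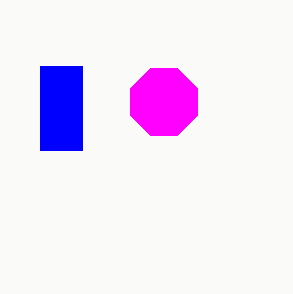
x0_1 = 40, y0_1 = 66, x1_1 = 82, y1_1 = 150, x_2 = 164, y_2 = 102, r_2 = 36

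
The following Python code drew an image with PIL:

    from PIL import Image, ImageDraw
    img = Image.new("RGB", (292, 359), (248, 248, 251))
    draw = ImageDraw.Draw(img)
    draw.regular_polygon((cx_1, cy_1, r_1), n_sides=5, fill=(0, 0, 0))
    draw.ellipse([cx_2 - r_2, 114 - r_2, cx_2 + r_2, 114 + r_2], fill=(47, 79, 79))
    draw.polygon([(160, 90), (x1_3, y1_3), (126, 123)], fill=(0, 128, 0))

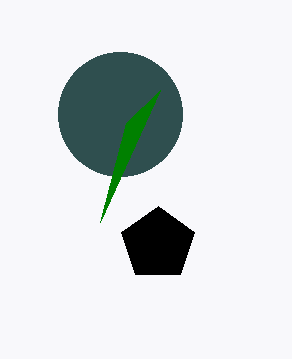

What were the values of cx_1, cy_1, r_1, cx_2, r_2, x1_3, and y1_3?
cx_1 = 158; cy_1 = 244; r_1 = 38; cx_2 = 120; r_2 = 62; x1_3 = 100; y1_3 = 222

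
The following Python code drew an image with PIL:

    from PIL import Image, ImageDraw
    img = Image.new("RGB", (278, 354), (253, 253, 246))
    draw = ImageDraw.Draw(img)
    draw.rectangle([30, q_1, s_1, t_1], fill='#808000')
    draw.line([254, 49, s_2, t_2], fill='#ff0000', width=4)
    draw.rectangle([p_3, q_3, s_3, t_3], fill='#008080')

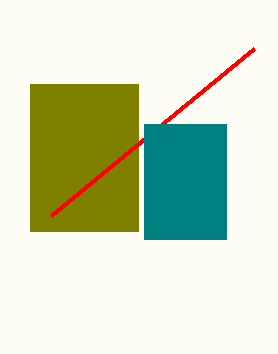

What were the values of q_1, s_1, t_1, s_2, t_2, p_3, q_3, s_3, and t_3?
q_1 = 84; s_1 = 138; t_1 = 231; s_2 = 51; t_2 = 216; p_3 = 144; q_3 = 124; s_3 = 226; t_3 = 239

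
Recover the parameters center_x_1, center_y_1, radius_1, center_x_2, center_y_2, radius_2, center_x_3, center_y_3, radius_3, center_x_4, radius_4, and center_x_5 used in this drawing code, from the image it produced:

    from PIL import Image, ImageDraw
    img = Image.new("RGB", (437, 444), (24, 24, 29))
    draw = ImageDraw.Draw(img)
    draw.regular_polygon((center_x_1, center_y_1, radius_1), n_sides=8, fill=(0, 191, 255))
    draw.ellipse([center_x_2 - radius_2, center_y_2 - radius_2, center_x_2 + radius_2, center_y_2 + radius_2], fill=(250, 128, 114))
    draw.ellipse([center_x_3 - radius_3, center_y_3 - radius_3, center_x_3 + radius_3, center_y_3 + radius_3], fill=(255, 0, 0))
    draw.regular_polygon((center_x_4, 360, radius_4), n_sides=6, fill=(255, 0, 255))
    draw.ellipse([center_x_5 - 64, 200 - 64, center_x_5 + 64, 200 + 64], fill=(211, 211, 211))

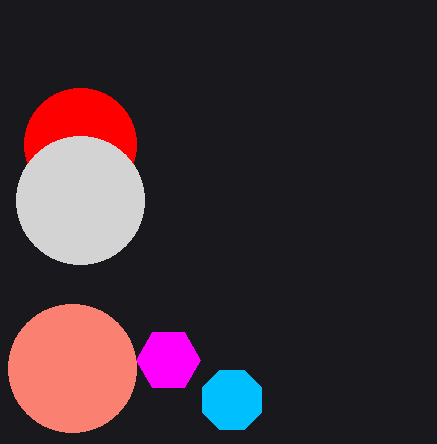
center_x_1 = 232
center_y_1 = 400
radius_1 = 32
center_x_2 = 72
center_y_2 = 368
radius_2 = 64
center_x_3 = 80
center_y_3 = 144
radius_3 = 56
center_x_4 = 168
radius_4 = 32
center_x_5 = 80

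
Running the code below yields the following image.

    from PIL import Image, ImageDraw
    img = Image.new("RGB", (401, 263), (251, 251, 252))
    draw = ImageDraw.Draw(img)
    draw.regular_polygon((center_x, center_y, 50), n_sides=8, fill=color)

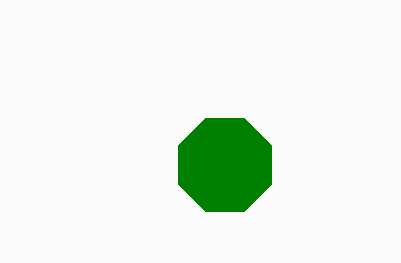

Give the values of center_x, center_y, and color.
center_x = 225
center_y = 165
color = 'green'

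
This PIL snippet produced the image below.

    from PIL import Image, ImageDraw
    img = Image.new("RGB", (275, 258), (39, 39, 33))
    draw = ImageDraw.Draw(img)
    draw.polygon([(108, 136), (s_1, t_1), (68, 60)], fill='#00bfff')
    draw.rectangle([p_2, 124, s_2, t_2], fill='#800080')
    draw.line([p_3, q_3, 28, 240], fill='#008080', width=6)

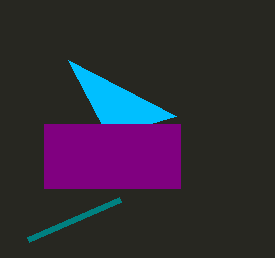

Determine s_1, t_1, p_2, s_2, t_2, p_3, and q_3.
s_1 = 176, t_1 = 116, p_2 = 44, s_2 = 180, t_2 = 188, p_3 = 120, q_3 = 200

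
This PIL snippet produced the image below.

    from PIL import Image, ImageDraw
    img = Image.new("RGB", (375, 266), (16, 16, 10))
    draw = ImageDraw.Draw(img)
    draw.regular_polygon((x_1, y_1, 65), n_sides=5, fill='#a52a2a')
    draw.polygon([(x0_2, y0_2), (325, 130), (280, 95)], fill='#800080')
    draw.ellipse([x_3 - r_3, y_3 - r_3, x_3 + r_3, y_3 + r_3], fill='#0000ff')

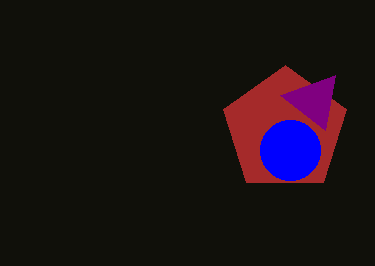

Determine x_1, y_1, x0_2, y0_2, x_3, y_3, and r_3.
x_1 = 285, y_1 = 130, x0_2 = 335, y0_2 = 75, x_3 = 290, y_3 = 150, r_3 = 30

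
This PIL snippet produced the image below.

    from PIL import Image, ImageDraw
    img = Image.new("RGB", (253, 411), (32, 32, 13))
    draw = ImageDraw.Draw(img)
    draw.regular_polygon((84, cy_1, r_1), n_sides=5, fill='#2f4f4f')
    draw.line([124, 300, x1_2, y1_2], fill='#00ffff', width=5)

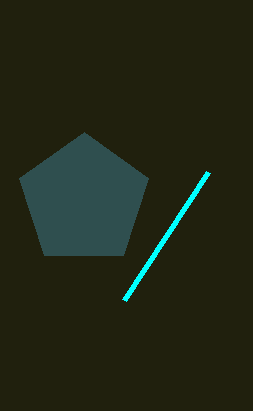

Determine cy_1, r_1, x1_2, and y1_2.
cy_1 = 200
r_1 = 68
x1_2 = 208
y1_2 = 172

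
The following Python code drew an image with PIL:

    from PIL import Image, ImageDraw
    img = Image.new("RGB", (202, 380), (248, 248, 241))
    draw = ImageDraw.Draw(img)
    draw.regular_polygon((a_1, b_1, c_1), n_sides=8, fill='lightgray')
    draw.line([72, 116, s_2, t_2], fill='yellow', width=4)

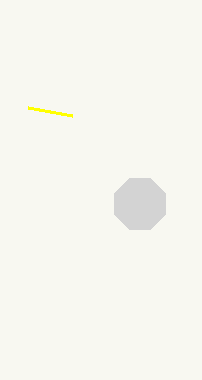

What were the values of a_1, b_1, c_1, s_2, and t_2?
a_1 = 140
b_1 = 204
c_1 = 28
s_2 = 28
t_2 = 108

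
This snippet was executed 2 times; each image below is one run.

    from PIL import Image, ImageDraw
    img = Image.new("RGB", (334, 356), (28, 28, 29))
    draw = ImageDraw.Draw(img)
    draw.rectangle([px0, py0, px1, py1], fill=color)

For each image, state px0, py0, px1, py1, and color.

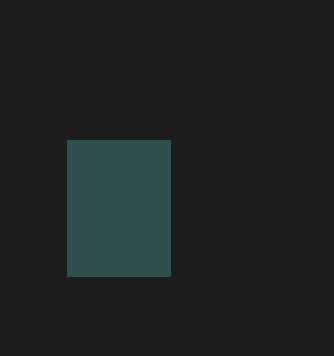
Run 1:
px0 = 67
py0 = 140
px1 = 170
py1 = 276
color = 'darkslategray'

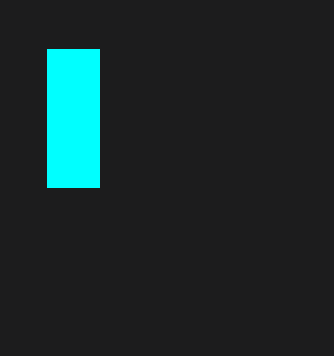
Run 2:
px0 = 47; py0 = 49; px1 = 99; py1 = 187; color = 'cyan'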